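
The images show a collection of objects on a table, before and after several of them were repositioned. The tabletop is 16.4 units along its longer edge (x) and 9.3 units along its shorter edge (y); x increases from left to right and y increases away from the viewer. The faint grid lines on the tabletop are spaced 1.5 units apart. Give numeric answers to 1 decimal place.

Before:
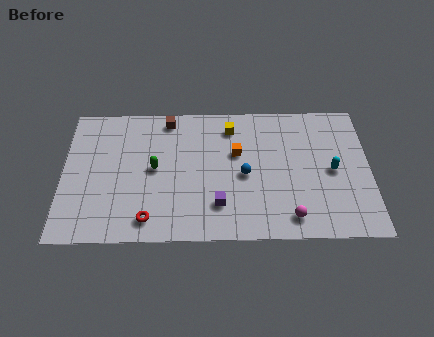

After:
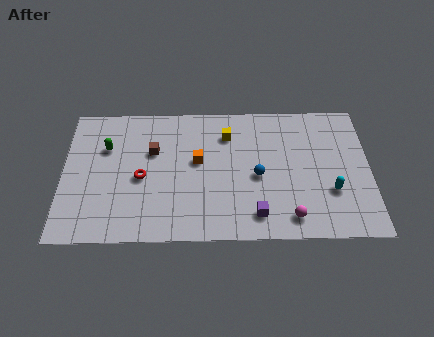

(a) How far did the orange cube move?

2.2

From (9.3, 5.8) to (7.2, 5.3), the orange cube covered √(2.1² + 0.5²) ≈ 2.2 units.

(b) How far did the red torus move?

2.8

The red torus moved from about (4.6, 1.4) to (4.2, 4.2), a distance of √(0.4² + 2.8²) ≈ 2.8.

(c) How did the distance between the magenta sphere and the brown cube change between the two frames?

-0.8

The distance was about 9.4 in the first image and 8.6 in the second, so they moved 0.8 units closer together.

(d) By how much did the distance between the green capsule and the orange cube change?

+0.5

Before: roughly 4.5 units apart; after: 5.0. That's 0.5 units further apart.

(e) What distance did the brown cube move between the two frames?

2.3

The brown cube was near (5.6, 8.2) before and (4.8, 6.0) after, so it travelled √(0.8² + 2.2²) ≈ 2.3 units.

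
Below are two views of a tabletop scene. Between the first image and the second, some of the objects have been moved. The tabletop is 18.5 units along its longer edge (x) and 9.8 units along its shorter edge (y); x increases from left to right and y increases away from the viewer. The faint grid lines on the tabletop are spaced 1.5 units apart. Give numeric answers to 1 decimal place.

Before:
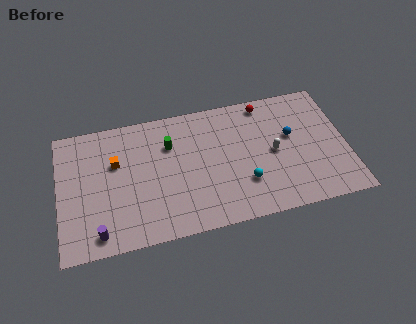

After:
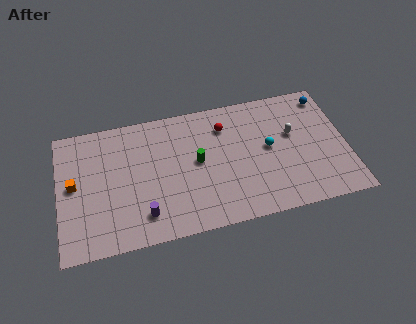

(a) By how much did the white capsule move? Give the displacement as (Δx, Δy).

(1.3, 1.1)

The white capsule was at about (13.8, 4.8) and moved to about (15.1, 5.9).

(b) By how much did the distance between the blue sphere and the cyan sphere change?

+0.8

The distance was about 4.3 in the first image and 5.1 in the second, so they moved 0.8 units further apart.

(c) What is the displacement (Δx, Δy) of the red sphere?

(-2.7, -1.2)

The red sphere started near (13.5, 8.7) and ended near (10.8, 7.5).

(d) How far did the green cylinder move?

2.4

The green cylinder was near (7.2, 6.9) before and (8.9, 5.2) after, so it travelled √(1.7² + 1.7²) ≈ 2.4 units.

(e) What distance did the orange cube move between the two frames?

2.9

The orange cube was near (3.7, 6.3) before and (1.0, 5.2) after, so it travelled √(2.7² + 1.1²) ≈ 2.9 units.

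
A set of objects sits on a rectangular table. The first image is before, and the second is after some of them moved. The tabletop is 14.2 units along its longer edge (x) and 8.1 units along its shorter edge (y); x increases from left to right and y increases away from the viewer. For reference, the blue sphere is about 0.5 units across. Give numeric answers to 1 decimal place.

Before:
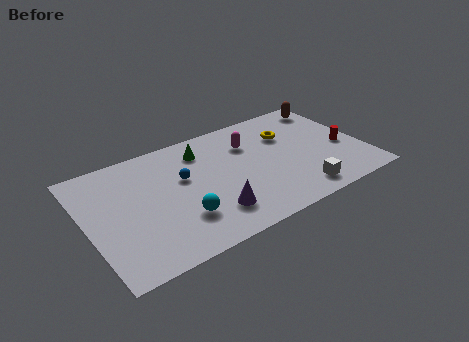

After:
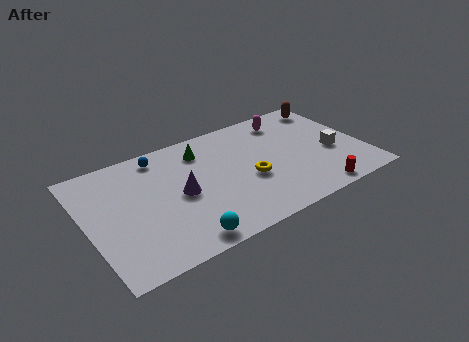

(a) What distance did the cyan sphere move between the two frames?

1.4

The cyan sphere was near (4.5, 2.3) before and (4.3, 0.9) after, so it travelled √(0.2² + 1.4²) ≈ 1.4 units.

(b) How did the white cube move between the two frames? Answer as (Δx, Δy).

(2.2, 2.1)

The white cube was at about (10.4, 1.2) and moved to about (12.6, 3.3).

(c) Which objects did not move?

the green cone and the brown capsule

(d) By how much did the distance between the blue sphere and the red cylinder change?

+1.1

The distance was about 8.3 in the first image and 9.4 in the second, so they moved 1.1 units further apart.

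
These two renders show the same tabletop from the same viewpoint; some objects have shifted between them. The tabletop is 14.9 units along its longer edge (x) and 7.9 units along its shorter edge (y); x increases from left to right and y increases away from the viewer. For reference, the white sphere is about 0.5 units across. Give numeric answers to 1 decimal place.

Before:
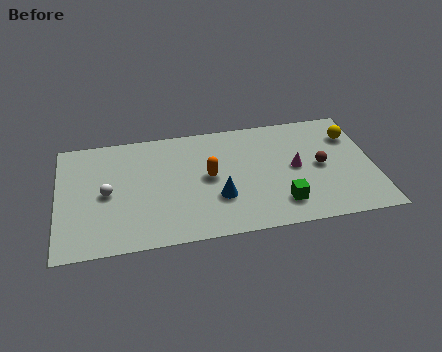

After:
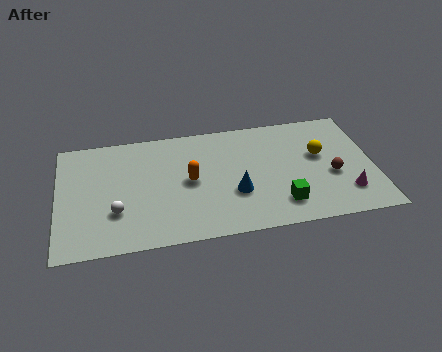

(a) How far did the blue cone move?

0.8

The blue cone moved from about (7.5, 2.6) to (8.3, 2.8), a distance of √(0.8² + 0.2²) ≈ 0.8.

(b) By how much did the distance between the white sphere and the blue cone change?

+0.3

The distance was about 5.3 in the first image and 5.6 in the second, so they moved 0.3 units further apart.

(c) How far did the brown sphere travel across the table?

0.9

The brown sphere was near (12.4, 3.9) before and (12.9, 3.2) after, so it travelled √(0.5² + 0.7²) ≈ 0.9 units.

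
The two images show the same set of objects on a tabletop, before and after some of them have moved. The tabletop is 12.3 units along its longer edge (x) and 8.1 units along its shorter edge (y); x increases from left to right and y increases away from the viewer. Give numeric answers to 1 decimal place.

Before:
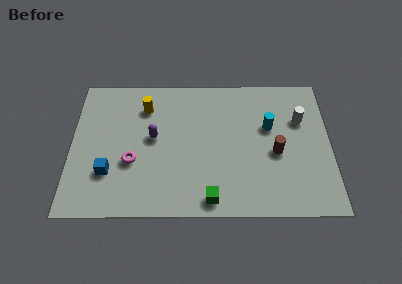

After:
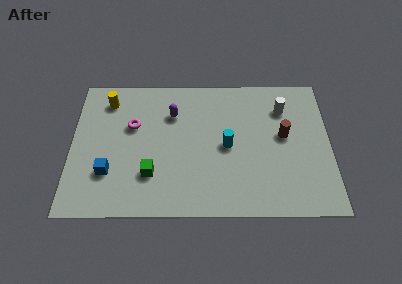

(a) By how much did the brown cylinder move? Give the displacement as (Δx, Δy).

(0.4, 1.0)

From the two frames, the brown cylinder sits at roughly (9.7, 3.5) before and (10.1, 4.5) after.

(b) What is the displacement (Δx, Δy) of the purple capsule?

(0.9, 1.4)

The purple capsule started near (3.9, 4.4) and ended near (4.8, 5.8).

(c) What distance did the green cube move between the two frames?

3.1

The green cube was near (6.6, 0.9) before and (3.8, 2.3) after, so it travelled √(2.8² + 1.4²) ≈ 3.1 units.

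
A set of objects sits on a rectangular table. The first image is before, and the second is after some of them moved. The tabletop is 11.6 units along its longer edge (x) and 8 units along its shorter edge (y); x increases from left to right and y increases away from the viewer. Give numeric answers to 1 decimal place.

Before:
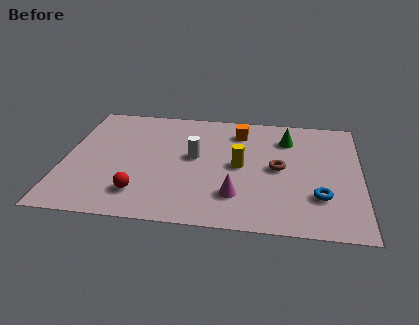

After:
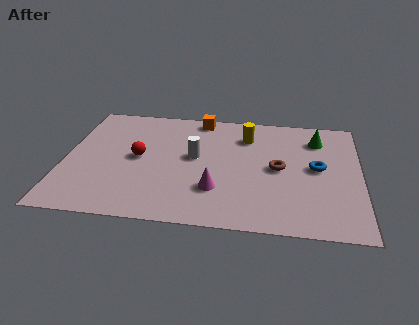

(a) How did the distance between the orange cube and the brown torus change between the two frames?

+1.6

They were about 2.9 units apart before and 4.5 after — 1.6 units further apart.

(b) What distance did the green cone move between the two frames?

1.2

From (8.7, 6.1) to (9.9, 6.2), the green cone covered √(1.2² + 0.1²) ≈ 1.2 units.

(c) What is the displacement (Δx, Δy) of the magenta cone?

(-0.8, 0.3)

The magenta cone was at about (6.8, 2.0) and moved to about (6.0, 2.3).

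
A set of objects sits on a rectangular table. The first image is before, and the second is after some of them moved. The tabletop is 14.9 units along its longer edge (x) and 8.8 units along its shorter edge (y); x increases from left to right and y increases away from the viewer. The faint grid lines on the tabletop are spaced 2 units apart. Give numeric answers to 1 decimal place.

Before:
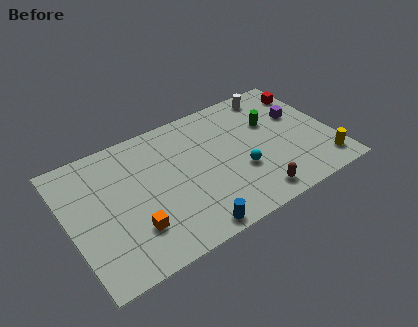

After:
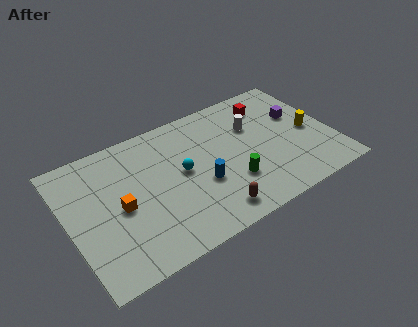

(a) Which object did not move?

the purple cube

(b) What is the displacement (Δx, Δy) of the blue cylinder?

(1.1, 2.6)

The blue cylinder was at about (6.2, 0.8) and moved to about (7.3, 3.4).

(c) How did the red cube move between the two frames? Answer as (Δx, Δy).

(-2.3, 0.0)

The red cube started near (14.1, 7.0) and ended near (11.8, 7.0).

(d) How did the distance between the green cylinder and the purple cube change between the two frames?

+3.6

The distance was about 1.6 in the first image and 5.2 in the second, so they moved 3.6 units further apart.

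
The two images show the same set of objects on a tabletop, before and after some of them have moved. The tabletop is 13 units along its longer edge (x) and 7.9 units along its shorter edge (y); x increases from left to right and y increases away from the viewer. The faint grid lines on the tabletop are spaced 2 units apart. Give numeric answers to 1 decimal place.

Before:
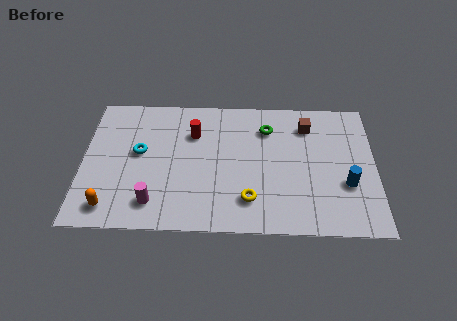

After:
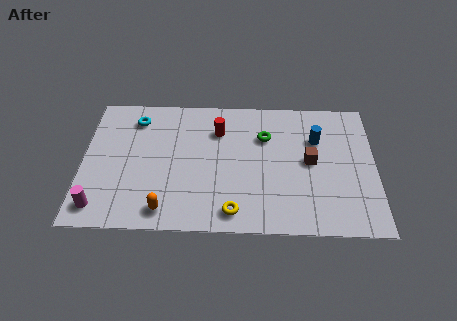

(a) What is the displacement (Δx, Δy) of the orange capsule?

(2.4, -0.1)

The orange capsule started near (1.3, 1.2) and ended near (3.7, 1.1).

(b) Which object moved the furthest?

the blue cylinder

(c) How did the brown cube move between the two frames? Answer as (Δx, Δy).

(0.1, -2.1)

From the two frames, the brown cube sits at roughly (10.0, 6.2) before and (10.1, 4.1) after.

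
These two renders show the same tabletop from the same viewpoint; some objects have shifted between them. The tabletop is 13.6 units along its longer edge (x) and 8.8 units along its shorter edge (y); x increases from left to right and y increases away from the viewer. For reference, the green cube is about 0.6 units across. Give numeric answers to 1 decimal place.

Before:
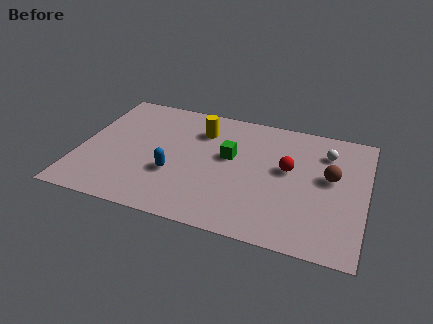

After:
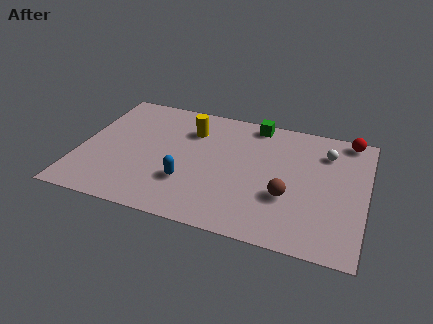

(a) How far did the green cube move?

3.0

The green cube was near (7.1, 5.1) before and (8.1, 7.9) after, so it travelled √(1.0² + 2.8²) ≈ 3.0 units.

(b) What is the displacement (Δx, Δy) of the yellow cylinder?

(-0.5, -0.1)

The yellow cylinder started near (5.6, 6.6) and ended near (5.1, 6.5).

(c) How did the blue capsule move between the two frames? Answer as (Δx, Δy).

(0.7, -0.4)

The blue capsule was at about (4.6, 3.1) and moved to about (5.3, 2.7).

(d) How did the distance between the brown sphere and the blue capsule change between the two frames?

-2.8

Before: roughly 7.5 units apart; after: 4.7. That's 2.8 units closer together.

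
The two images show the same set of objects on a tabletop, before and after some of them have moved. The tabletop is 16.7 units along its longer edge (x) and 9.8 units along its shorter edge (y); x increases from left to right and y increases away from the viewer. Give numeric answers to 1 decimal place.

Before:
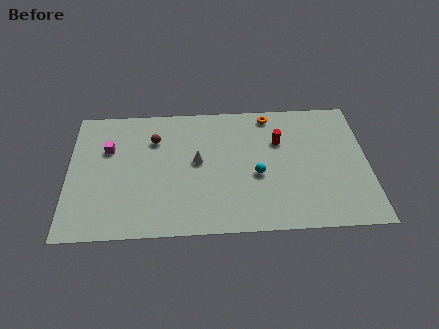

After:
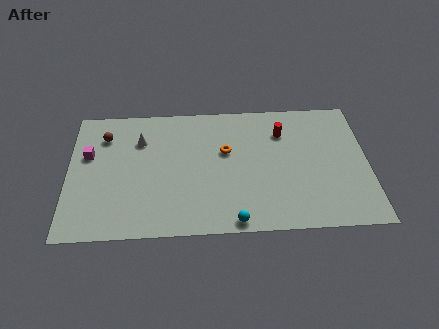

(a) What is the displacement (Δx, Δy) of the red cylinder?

(0.2, 0.7)

The red cylinder was at about (11.8, 6.6) and moved to about (12.0, 7.3).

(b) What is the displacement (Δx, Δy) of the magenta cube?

(-1.1, -0.4)

From the two frames, the magenta cube sits at roughly (2.2, 6.5) before and (1.1, 6.1) after.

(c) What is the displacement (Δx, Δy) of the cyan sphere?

(-1.3, -3.3)

The cyan sphere started near (10.5, 4.1) and ended near (9.2, 0.8).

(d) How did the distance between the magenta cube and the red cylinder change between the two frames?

+1.4

The distance was about 9.6 in the first image and 11.0 in the second, so they moved 1.4 units further apart.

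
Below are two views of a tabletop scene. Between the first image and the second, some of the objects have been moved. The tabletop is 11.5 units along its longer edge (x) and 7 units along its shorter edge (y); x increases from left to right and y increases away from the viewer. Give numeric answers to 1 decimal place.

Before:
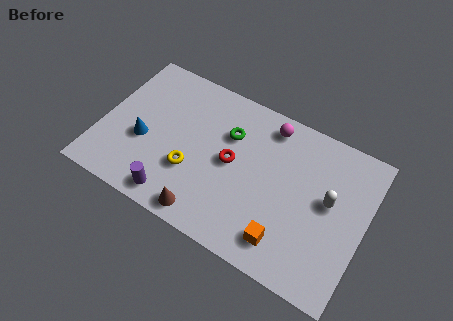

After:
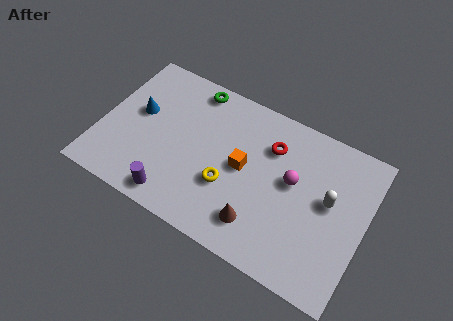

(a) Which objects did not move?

the purple cylinder and the white capsule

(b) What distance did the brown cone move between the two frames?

2.3

The brown cone was near (5.0, 0.8) before and (7.2, 1.5) after, so it travelled √(2.2² + 0.7²) ≈ 2.3 units.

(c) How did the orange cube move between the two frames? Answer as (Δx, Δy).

(-2.2, 2.3)

The orange cube was at about (8.4, 1.3) and moved to about (6.2, 3.6).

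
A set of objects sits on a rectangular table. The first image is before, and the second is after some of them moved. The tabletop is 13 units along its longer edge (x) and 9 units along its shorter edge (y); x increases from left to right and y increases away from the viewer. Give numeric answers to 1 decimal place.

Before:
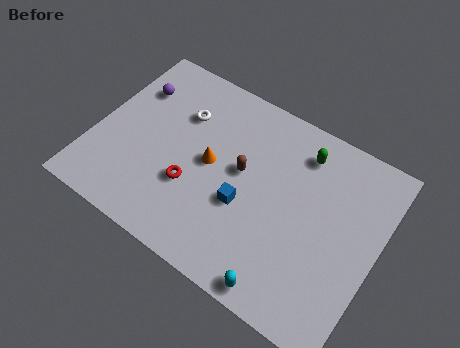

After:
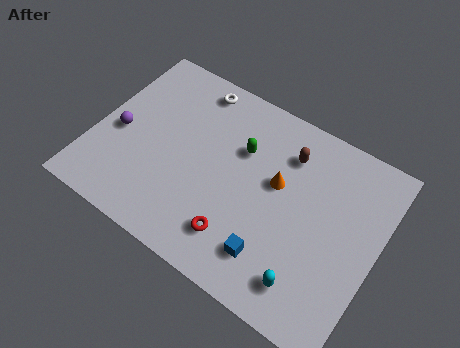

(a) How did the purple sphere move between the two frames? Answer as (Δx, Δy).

(-0.2, -2.5)

From the two frames, the purple sphere sits at roughly (1.3, 6.5) before and (1.1, 4.0) after.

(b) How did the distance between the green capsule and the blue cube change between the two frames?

+0.4

They were about 4.3 units apart before and 4.7 after — 0.4 units further apart.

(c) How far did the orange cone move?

3.1

From (5.3, 4.6) to (8.3, 5.3), the orange cone covered √(3.0² + 0.7²) ≈ 3.1 units.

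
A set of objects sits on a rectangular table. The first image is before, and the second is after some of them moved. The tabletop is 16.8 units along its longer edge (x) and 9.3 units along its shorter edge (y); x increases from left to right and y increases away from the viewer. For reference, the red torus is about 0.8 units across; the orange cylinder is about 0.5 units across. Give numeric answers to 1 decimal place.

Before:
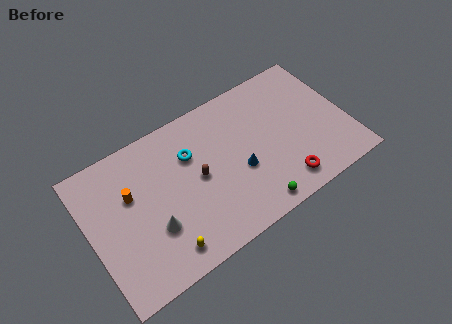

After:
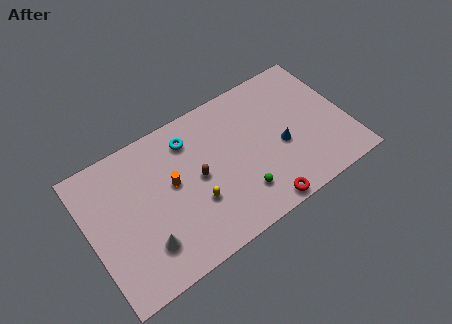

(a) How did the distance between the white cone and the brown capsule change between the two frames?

+0.9

Before: roughly 3.6 units apart; after: 4.5. That's 0.9 units further apart.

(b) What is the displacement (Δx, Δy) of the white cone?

(-0.6, -0.8)

The white cone started near (3.8, 3.1) and ended near (3.2, 2.3).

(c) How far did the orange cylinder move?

2.7

The orange cylinder was near (2.8, 5.9) before and (5.4, 5.2) after, so it travelled √(2.6² + 0.7²) ≈ 2.7 units.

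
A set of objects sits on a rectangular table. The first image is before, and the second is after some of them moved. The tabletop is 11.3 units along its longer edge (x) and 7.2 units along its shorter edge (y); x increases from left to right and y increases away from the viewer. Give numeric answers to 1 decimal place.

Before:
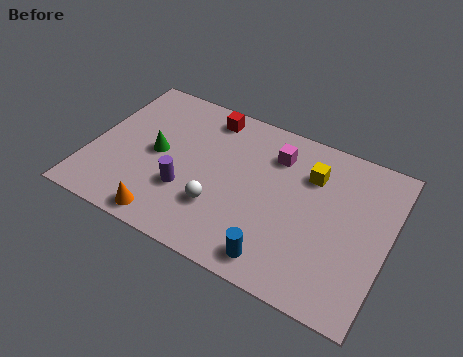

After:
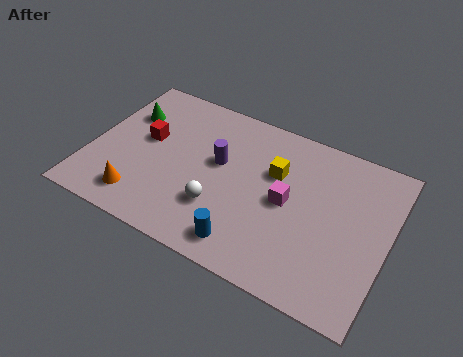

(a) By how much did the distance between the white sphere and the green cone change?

+1.9

The distance was about 3.0 in the first image and 4.9 in the second, so they moved 1.9 units further apart.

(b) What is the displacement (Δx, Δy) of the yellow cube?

(-1.3, -0.5)

The yellow cube was at about (8.2, 5.2) and moved to about (6.9, 4.7).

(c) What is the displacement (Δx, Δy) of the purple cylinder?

(1.0, 1.8)

The purple cylinder started near (3.8, 2.4) and ended near (4.8, 4.2).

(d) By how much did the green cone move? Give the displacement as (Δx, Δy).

(-1.4, 1.4)

From the two frames, the green cone sits at roughly (2.5, 3.6) before and (1.1, 5.0) after.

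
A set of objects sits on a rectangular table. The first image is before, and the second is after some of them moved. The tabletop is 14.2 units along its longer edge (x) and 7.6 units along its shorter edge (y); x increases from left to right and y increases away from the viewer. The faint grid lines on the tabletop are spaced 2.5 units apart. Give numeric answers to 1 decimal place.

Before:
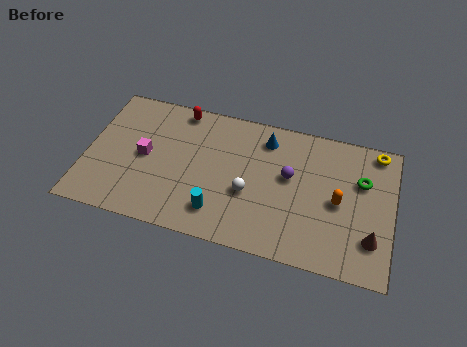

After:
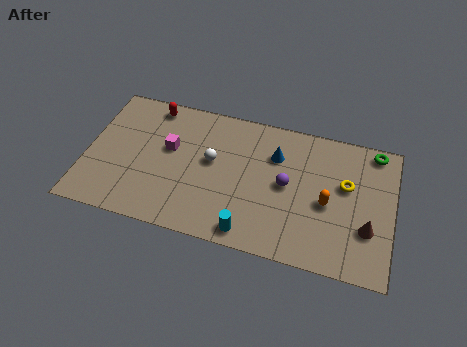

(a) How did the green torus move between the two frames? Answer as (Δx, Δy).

(0.5, 1.8)

The green torus was at about (12.7, 5.0) and moved to about (13.2, 6.8).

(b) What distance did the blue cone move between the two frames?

0.9

The blue cone moved from about (8.2, 6.2) to (8.7, 5.4), a distance of √(0.5² + 0.8²) ≈ 0.9.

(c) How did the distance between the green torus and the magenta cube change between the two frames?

-0.4

The distance was about 10.1 in the first image and 9.7 in the second, so they moved 0.4 units closer together.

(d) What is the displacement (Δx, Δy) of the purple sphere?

(-0.1, -0.5)

From the two frames, the purple sphere sits at roughly (9.4, 4.4) before and (9.3, 3.9) after.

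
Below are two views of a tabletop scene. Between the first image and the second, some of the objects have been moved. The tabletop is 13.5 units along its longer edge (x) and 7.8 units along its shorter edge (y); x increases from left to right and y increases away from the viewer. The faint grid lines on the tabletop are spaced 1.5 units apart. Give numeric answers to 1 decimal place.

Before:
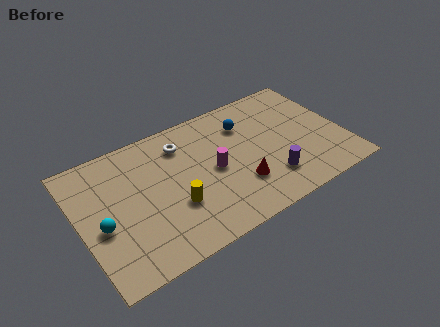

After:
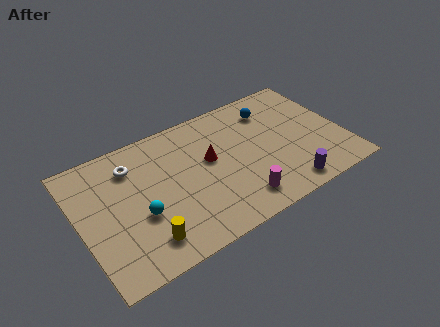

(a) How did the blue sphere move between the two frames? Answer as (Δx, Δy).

(1.4, 0.3)

The blue sphere was at about (8.8, 5.8) and moved to about (10.2, 6.1).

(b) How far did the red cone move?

2.5

The red cone was near (7.9, 2.3) before and (6.7, 4.5) after, so it travelled √(1.2² + 2.2²) ≈ 2.5 units.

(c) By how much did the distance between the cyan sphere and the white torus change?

-2.3

They were about 5.3 units apart before and 3.0 after — 2.3 units closer together.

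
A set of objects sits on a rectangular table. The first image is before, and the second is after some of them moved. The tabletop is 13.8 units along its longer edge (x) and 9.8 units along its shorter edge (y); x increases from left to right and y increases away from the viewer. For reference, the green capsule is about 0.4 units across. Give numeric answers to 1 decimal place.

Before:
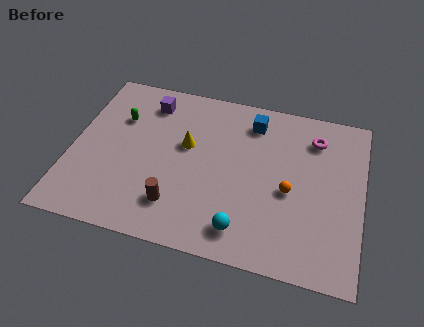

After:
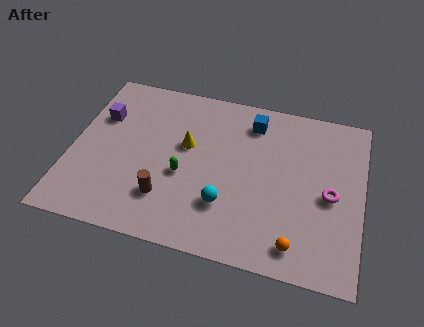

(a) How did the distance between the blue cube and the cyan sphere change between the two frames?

-1.1

The distance was about 6.4 in the first image and 5.3 in the second, so they moved 1.1 units closer together.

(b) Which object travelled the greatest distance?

the green capsule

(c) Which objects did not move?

the yellow cone and the blue cube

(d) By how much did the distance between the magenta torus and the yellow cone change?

+0.7

Before: roughly 6.3 units apart; after: 7.0. That's 0.7 units further apart.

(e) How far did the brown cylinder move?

0.6

From (5.2, 2.2) to (4.7, 2.5), the brown cylinder covered √(0.5² + 0.3²) ≈ 0.6 units.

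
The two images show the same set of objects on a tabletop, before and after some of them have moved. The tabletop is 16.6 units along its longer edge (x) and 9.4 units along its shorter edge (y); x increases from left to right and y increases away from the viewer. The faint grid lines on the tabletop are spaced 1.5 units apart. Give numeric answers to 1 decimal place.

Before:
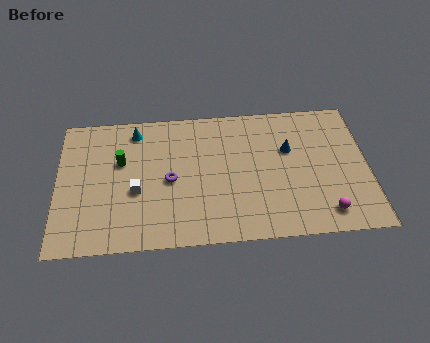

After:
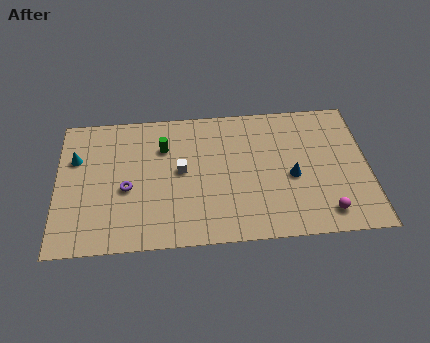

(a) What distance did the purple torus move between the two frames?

2.3

The purple torus was near (6.0, 4.4) before and (3.7, 4.0) after, so it travelled √(2.3² + 0.4²) ≈ 2.3 units.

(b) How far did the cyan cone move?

3.6

The cyan cone was near (4.2, 8.0) before and (1.0, 6.3) after, so it travelled √(3.2² + 1.7²) ≈ 3.6 units.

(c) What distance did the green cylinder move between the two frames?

2.4

The green cylinder moved from about (3.4, 5.9) to (5.7, 6.7), a distance of √(2.3² + 0.8²) ≈ 2.4.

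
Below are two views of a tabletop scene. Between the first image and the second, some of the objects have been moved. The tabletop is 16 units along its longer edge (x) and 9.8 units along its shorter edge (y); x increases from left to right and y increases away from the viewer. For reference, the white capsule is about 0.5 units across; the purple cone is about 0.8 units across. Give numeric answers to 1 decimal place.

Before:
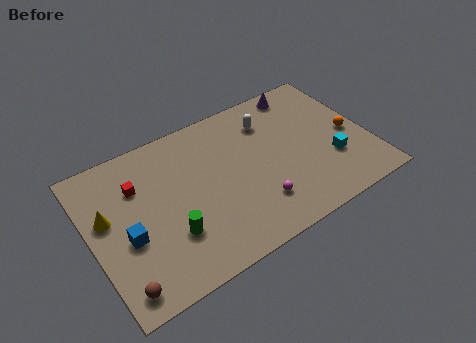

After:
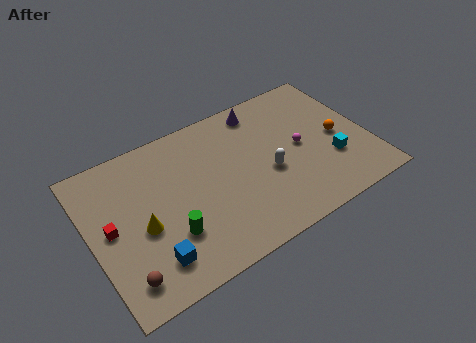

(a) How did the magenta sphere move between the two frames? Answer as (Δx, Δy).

(3.0, 2.5)

From the two frames, the magenta sphere sits at roughly (9.1, 2.4) before and (12.1, 4.9) after.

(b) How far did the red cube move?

2.6

The red cube moved from about (2.9, 6.9) to (1.1, 5.0), a distance of √(1.8² + 1.9²) ≈ 2.6.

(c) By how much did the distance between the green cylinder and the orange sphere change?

-0.7

Before: roughly 10.9 units apart; after: 10.2. That's 0.7 units closer together.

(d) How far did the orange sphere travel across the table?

0.7

The orange sphere moved from about (15.0, 4.5) to (14.3, 4.6), a distance of √(0.7² + 0.1²) ≈ 0.7.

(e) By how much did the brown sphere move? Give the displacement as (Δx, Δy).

(0.3, 0.4)

From the two frames, the brown sphere sits at roughly (1.1, 1.3) before and (1.4, 1.7) after.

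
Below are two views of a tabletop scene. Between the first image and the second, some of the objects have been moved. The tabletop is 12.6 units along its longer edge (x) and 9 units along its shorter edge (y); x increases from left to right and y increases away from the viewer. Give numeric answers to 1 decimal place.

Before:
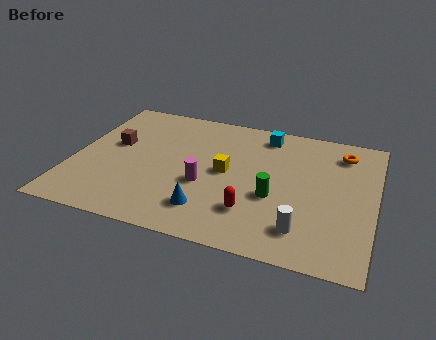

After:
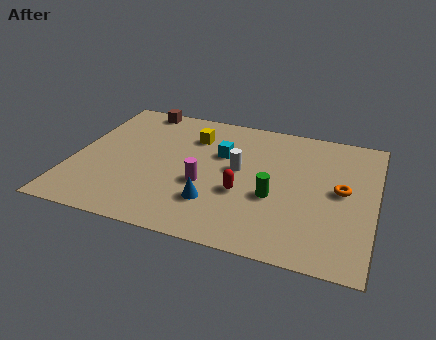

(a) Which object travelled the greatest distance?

the white cylinder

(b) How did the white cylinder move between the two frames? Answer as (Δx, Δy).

(-2.9, 3.1)

The white cylinder started near (9.8, 1.8) and ended near (6.9, 4.9).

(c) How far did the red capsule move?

1.2

The red capsule was near (7.7, 2.3) before and (7.2, 3.4) after, so it travelled √(0.5² + 1.1²) ≈ 1.2 units.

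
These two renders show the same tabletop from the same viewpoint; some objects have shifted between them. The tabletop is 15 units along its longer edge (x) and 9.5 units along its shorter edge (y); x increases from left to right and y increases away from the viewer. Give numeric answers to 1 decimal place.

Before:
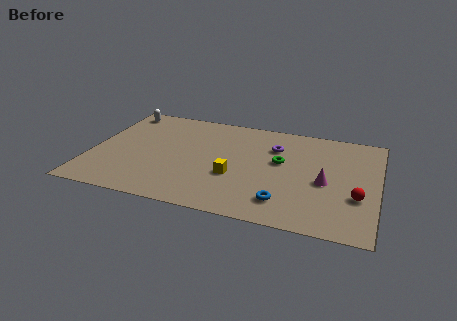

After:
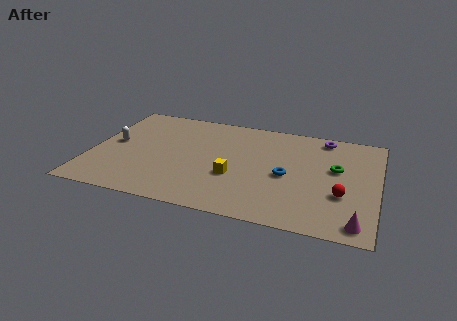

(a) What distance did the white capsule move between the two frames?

3.3

The white capsule moved from about (1.1, 8.3) to (1.1, 5.0), a distance of √(0.0² + 3.3²) ≈ 3.3.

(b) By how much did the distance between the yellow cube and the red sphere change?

-0.8

Before: roughly 6.4 units apart; after: 5.6. That's 0.8 units closer together.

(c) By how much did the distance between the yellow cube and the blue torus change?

-0.3

They were about 3.1 units apart before and 2.8 after — 0.3 units closer together.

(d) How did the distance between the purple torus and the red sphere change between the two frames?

-0.5

The distance was about 5.7 in the first image and 5.2 in the second, so they moved 0.5 units closer together.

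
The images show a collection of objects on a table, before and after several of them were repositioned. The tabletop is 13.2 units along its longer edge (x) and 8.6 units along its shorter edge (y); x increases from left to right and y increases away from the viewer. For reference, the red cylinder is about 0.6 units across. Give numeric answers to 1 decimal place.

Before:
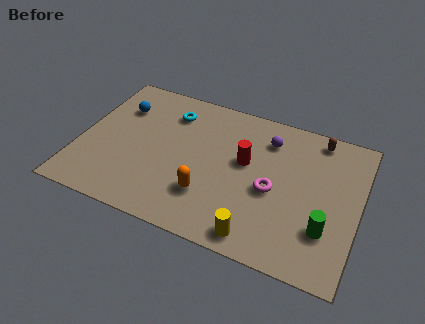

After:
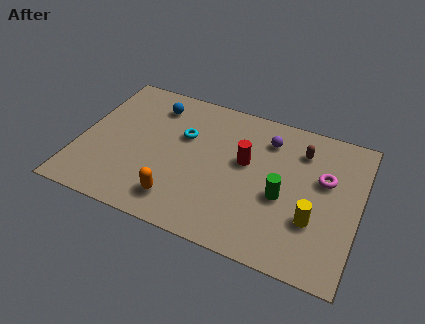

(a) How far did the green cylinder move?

2.4

From (11.8, 2.5) to (9.7, 3.6), the green cylinder covered √(2.1² + 1.1²) ≈ 2.4 units.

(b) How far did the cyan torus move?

1.4

The cyan torus was near (4.0, 6.7) before and (4.8, 5.5) after, so it travelled √(0.8² + 1.2²) ≈ 1.4 units.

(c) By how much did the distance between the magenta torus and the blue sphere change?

+0.5

The distance was about 8.0 in the first image and 8.5 in the second, so they moved 0.5 units further apart.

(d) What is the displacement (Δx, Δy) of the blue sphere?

(1.6, 0.7)

From the two frames, the blue sphere sits at roughly (1.6, 6.2) before and (3.2, 6.9) after.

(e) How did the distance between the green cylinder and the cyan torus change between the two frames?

-3.6

They were about 8.9 units apart before and 5.3 after — 3.6 units closer together.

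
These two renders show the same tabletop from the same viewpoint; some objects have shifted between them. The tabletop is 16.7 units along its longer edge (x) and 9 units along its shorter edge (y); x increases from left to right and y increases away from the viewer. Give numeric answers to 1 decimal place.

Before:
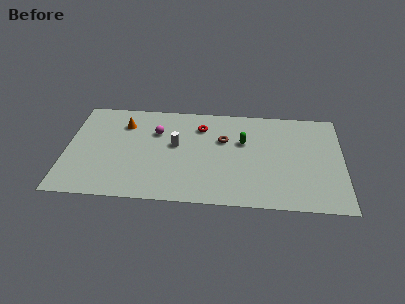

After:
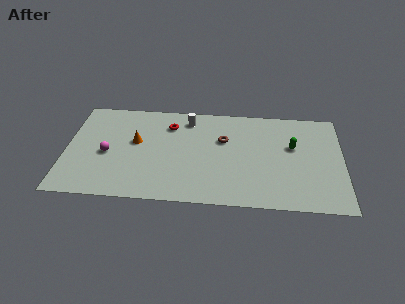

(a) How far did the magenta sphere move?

3.6

The magenta sphere was near (5.4, 6.2) before and (2.5, 4.0) after, so it travelled √(2.9² + 2.2²) ≈ 3.6 units.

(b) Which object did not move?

the brown torus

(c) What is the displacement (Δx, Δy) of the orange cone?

(0.8, -1.6)

The orange cone was at about (3.4, 6.8) and moved to about (4.2, 5.2).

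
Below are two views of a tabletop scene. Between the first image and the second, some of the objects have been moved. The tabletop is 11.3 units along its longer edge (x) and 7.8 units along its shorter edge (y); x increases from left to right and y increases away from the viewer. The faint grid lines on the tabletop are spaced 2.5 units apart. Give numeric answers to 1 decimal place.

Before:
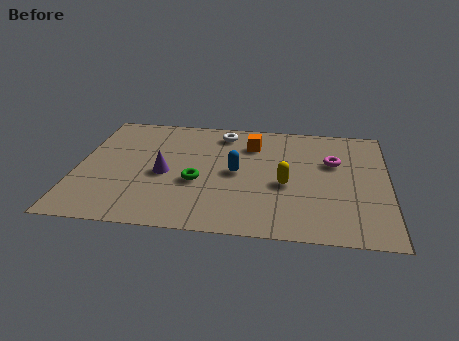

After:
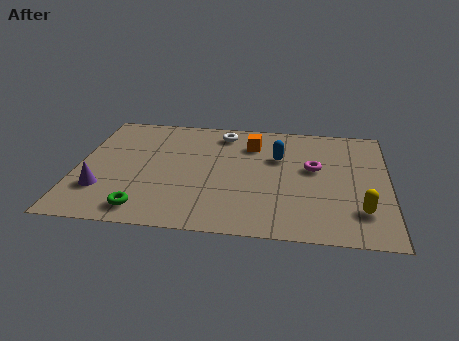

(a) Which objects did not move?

the orange cube and the white torus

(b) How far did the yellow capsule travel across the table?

3.0

The yellow capsule moved from about (7.6, 3.3) to (10.3, 1.9), a distance of √(2.7² + 1.4²) ≈ 3.0.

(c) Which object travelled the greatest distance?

the yellow capsule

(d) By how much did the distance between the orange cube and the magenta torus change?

-0.4

Before: roughly 3.1 units apart; after: 2.7. That's 0.4 units closer together.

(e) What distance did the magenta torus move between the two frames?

0.9

From (9.3, 5.0) to (8.6, 4.5), the magenta torus covered √(0.7² + 0.5²) ≈ 0.9 units.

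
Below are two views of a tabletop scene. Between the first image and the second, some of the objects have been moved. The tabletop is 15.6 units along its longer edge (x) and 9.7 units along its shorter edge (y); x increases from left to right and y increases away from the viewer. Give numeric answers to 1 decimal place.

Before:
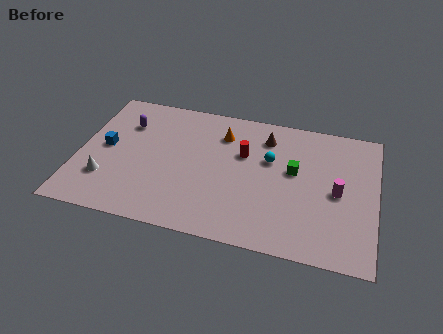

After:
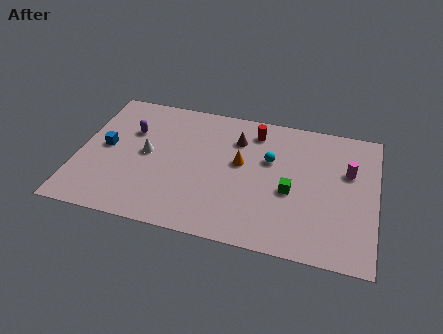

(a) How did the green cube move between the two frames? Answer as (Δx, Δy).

(-0.1, -1.5)

The green cube was at about (11.3, 5.6) and moved to about (11.2, 4.1).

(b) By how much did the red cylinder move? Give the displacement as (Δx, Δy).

(0.5, 1.8)

The red cylinder started near (8.6, 6.2) and ended near (9.1, 8.0).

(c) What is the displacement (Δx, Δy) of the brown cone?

(-1.5, -0.5)

The brown cone was at about (9.7, 7.7) and moved to about (8.2, 7.2).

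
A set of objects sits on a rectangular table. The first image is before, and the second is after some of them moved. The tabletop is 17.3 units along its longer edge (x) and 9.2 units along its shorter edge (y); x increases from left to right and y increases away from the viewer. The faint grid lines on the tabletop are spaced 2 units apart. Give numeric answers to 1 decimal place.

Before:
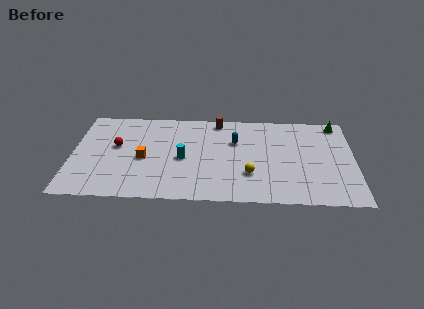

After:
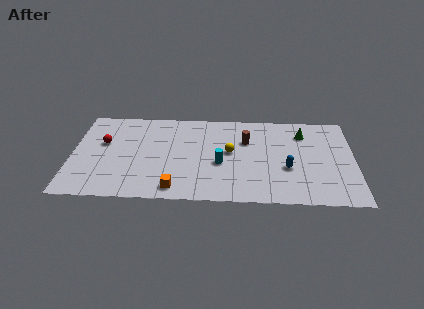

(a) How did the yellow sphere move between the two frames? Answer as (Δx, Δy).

(-1.2, 2.2)

The yellow sphere started near (10.9, 2.8) and ended near (9.7, 5.0).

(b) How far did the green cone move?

2.4

The green cone was near (16.3, 8.2) before and (14.2, 7.1) after, so it travelled √(2.1² + 1.1²) ≈ 2.4 units.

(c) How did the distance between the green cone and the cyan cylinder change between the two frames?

-4.2

The distance was about 10.3 in the first image and 6.1 in the second, so they moved 4.2 units closer together.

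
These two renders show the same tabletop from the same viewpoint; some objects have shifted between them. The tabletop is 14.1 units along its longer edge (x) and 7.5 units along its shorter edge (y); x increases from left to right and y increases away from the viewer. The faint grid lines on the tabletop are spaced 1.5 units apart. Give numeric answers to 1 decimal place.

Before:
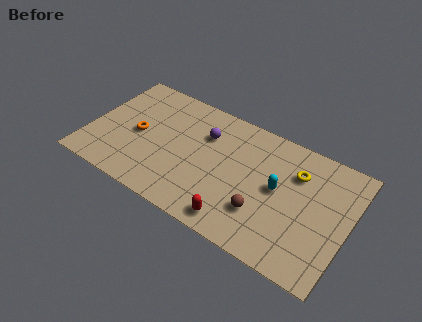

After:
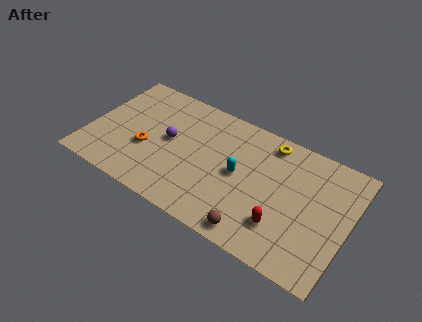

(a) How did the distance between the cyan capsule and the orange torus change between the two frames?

-2.6

They were about 7.7 units apart before and 5.1 after — 2.6 units closer together.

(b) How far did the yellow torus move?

1.9

From (11.1, 5.4) to (9.5, 6.5), the yellow torus covered √(1.6² + 1.1²) ≈ 1.9 units.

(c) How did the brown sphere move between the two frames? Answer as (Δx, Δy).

(-0.2, -1.3)

The brown sphere was at about (9.7, 2.2) and moved to about (9.5, 0.9).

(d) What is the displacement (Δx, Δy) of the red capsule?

(2.3, 1.0)

The red capsule was at about (8.5, 1.0) and moved to about (10.8, 2.0).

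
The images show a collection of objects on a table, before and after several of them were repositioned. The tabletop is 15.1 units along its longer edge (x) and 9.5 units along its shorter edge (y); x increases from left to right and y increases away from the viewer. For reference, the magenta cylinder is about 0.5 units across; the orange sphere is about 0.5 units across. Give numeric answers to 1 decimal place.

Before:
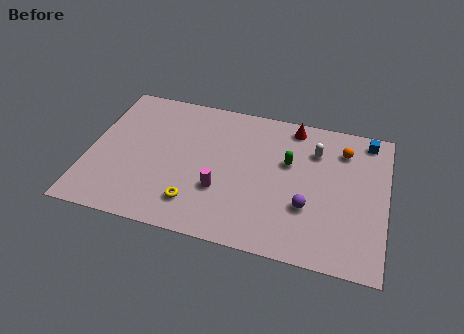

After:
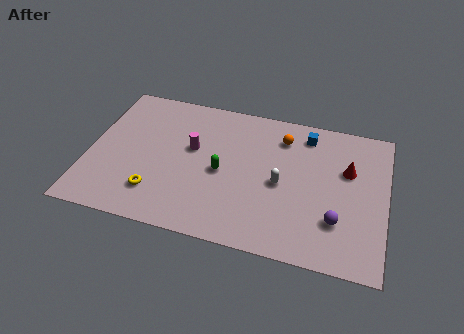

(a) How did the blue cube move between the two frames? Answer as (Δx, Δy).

(-3.1, -0.4)

The blue cube was at about (14.0, 8.4) and moved to about (10.9, 8.0).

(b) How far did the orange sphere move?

3.1

The orange sphere was near (12.8, 7.4) before and (9.7, 7.5) after, so it travelled √(3.1² + 0.1²) ≈ 3.1 units.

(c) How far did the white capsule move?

3.1

The white capsule was near (11.4, 7.0) before and (9.8, 4.4) after, so it travelled √(1.6² + 2.6²) ≈ 3.1 units.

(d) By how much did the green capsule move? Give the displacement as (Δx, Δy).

(-3.3, -1.5)

The green capsule started near (10.1, 5.9) and ended near (6.8, 4.4).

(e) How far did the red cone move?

3.7

The red cone moved from about (10.2, 8.4) to (13.1, 6.1), a distance of √(2.9² + 2.3²) ≈ 3.7.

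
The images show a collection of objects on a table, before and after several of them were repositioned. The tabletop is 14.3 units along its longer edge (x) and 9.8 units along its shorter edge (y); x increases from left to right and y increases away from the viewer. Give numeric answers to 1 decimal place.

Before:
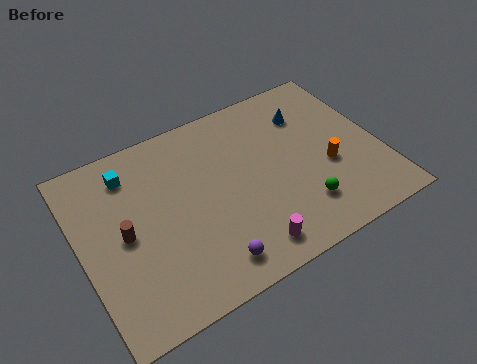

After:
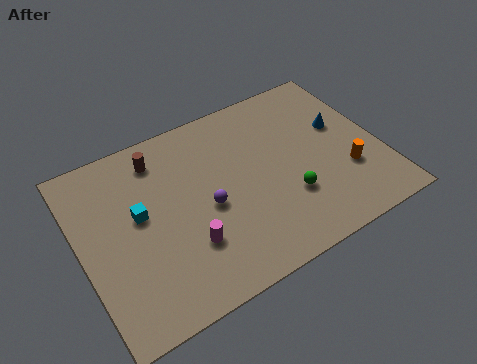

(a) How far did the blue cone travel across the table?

2.0

The blue cone moved from about (11.3, 7.3) to (12.7, 5.9), a distance of √(1.4² + 1.4²) ≈ 2.0.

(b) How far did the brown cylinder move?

3.9

The brown cylinder was near (2.0, 4.8) before and (4.1, 8.1) after, so it travelled √(2.1² + 3.3²) ≈ 3.9 units.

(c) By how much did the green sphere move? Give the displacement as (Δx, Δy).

(-0.5, 0.8)

From the two frames, the green sphere sits at roughly (10.1, 2.3) before and (9.6, 3.1) after.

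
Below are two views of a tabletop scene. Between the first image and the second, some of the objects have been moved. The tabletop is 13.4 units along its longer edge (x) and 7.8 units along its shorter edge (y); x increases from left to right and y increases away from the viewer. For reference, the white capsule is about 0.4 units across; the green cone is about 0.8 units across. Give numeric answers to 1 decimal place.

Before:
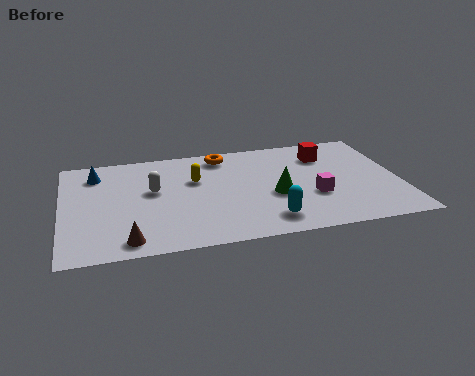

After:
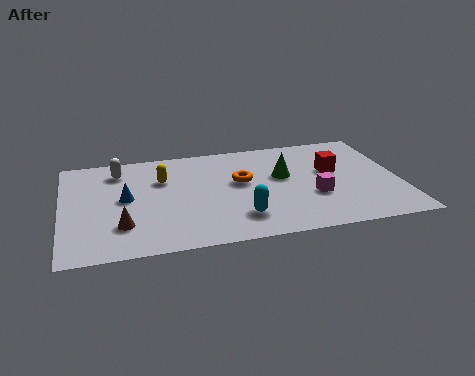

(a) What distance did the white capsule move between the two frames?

2.2

The white capsule moved from about (3.6, 4.5) to (2.3, 6.3), a distance of √(1.3² + 1.8²) ≈ 2.2.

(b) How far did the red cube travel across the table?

1.3

The red cube was near (10.6, 5.9) before and (10.8, 4.6) after, so it travelled √(0.2² + 1.3²) ≈ 1.3 units.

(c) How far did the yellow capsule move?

1.3

The yellow capsule moved from about (5.3, 5.0) to (4.0, 5.3), a distance of √(1.3² + 0.3²) ≈ 1.3.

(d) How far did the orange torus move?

2.3

The orange torus was near (6.5, 6.7) before and (7.1, 4.5) after, so it travelled √(0.6² + 2.2²) ≈ 2.3 units.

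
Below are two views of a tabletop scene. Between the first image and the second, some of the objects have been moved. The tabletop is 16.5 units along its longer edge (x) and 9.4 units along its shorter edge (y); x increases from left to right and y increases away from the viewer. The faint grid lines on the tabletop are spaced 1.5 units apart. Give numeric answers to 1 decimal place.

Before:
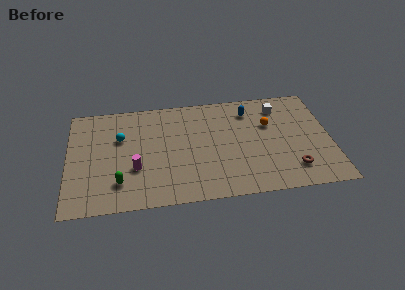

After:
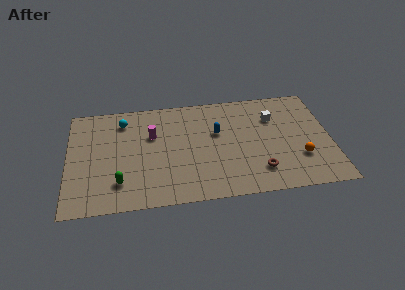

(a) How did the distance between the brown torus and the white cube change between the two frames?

-0.9

Before: roughly 5.6 units apart; after: 4.7. That's 0.9 units closer together.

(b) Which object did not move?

the green capsule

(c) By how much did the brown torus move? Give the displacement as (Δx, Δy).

(-2.1, 0.1)

The brown torus was at about (14.0, 2.0) and moved to about (11.9, 2.1).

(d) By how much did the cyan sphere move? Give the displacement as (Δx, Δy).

(0.2, 1.5)

From the two frames, the cyan sphere sits at roughly (3.3, 6.1) before and (3.5, 7.6) after.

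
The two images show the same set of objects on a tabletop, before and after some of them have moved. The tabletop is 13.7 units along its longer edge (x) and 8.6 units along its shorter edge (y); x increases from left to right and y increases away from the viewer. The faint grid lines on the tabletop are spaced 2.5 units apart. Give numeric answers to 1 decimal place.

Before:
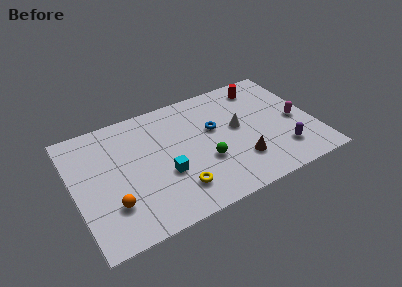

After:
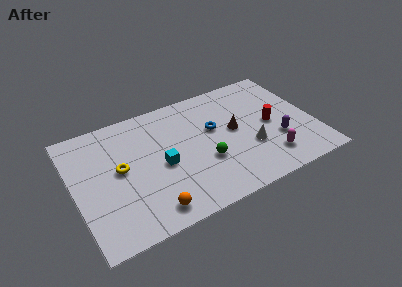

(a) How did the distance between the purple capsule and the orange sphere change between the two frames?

-1.9

Before: roughly 9.7 units apart; after: 7.8. That's 1.9 units closer together.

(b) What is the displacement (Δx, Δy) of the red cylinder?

(0.1, -3.0)

The red cylinder started near (11.2, 7.2) and ended near (11.3, 4.2).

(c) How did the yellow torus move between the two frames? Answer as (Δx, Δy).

(-2.9, 2.7)

The yellow torus was at about (5.5, 1.9) and moved to about (2.6, 4.6).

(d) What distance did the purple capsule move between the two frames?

0.9

The purple capsule was near (11.6, 2.0) before and (11.5, 2.9) after, so it travelled √(0.1² + 0.9²) ≈ 0.9 units.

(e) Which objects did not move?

the blue torus and the green sphere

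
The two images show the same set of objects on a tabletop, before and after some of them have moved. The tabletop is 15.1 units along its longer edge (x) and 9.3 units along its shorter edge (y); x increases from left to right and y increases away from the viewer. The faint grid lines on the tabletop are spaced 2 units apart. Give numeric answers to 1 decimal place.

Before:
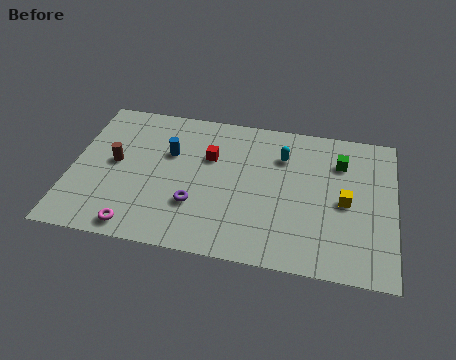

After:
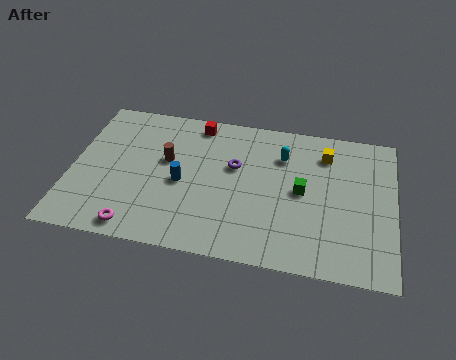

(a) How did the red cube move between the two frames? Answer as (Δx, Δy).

(-0.7, 2.1)

The red cube started near (6.4, 6.1) and ended near (5.7, 8.2).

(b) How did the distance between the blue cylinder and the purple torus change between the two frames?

-0.6

The distance was about 3.4 in the first image and 2.8 in the second, so they moved 0.6 units closer together.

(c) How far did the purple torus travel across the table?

3.3

The purple torus was near (5.9, 2.9) before and (7.6, 5.7) after, so it travelled √(1.7² + 2.8²) ≈ 3.3 units.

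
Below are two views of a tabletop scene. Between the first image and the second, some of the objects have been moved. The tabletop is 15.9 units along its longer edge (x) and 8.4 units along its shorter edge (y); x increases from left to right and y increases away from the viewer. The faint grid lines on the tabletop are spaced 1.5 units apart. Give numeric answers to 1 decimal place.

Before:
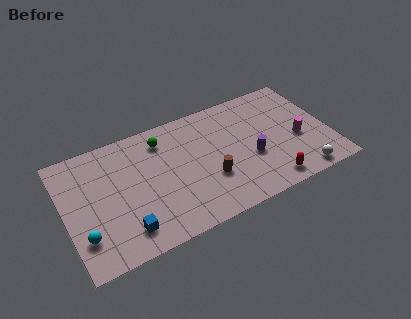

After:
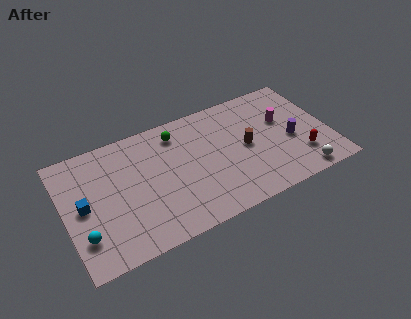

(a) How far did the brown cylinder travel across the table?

2.7

The brown cylinder was near (8.5, 2.9) before and (10.9, 4.2) after, so it travelled √(2.4² + 1.3²) ≈ 2.7 units.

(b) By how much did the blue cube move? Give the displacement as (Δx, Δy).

(-2.2, 2.6)

The blue cube started near (3.3, 1.6) and ended near (1.1, 4.2).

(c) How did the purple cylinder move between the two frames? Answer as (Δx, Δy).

(2.5, 0.3)

From the two frames, the purple cylinder sits at roughly (11.1, 3.3) before and (13.6, 3.6) after.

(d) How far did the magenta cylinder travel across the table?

1.8

From (14.0, 3.5) to (13.3, 5.2), the magenta cylinder covered √(0.7² + 1.7²) ≈ 1.8 units.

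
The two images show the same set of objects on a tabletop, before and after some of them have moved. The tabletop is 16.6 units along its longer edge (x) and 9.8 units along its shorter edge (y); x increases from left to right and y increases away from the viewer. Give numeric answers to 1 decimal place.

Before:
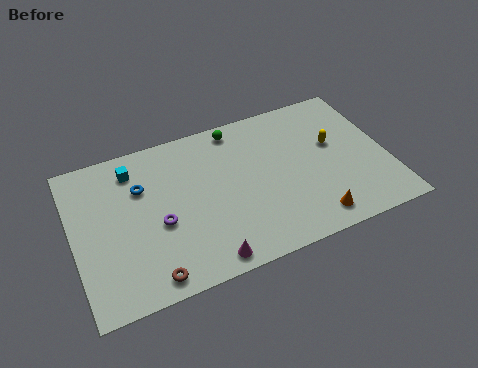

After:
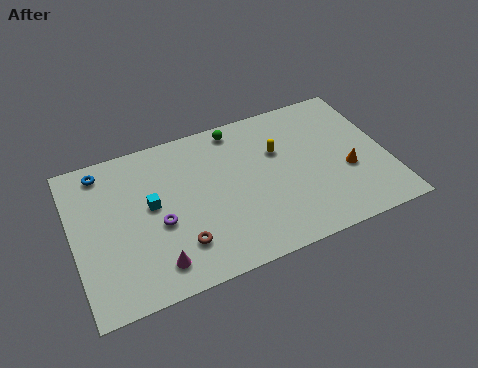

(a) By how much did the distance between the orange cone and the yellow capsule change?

-0.4

They were about 4.7 units apart before and 4.3 after — 0.4 units closer together.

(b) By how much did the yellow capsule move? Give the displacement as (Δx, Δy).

(-2.9, 0.6)

The yellow capsule was at about (13.9, 5.8) and moved to about (11.0, 6.4).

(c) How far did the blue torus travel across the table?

2.6

The blue torus was near (3.7, 6.7) before and (1.8, 8.5) after, so it travelled √(1.9² + 1.8²) ≈ 2.6 units.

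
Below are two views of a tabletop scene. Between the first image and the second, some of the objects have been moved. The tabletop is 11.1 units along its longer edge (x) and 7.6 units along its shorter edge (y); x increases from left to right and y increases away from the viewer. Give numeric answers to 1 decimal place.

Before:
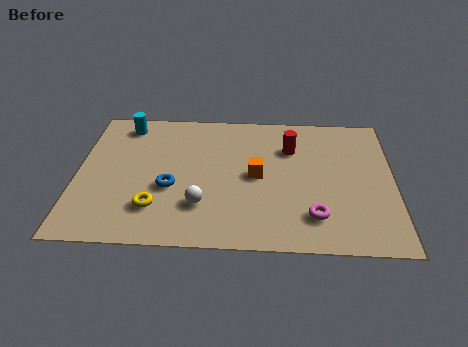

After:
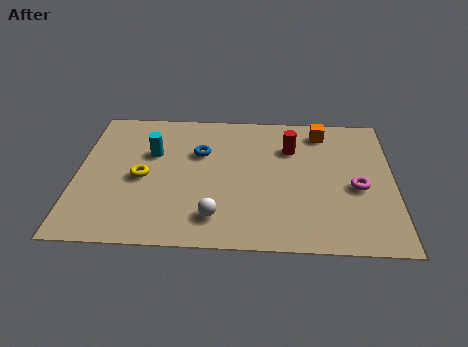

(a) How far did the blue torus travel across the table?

2.2

From (3.3, 3.0) to (4.3, 5.0), the blue torus covered √(1.0² + 2.0²) ≈ 2.2 units.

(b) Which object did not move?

the red cylinder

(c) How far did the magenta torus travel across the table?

2.2

The magenta torus moved from about (8.3, 1.7) to (9.8, 3.3), a distance of √(1.5² + 1.6²) ≈ 2.2.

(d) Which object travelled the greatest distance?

the orange cube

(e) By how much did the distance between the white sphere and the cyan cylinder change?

-1.1

They were about 5.2 units apart before and 4.1 after — 1.1 units closer together.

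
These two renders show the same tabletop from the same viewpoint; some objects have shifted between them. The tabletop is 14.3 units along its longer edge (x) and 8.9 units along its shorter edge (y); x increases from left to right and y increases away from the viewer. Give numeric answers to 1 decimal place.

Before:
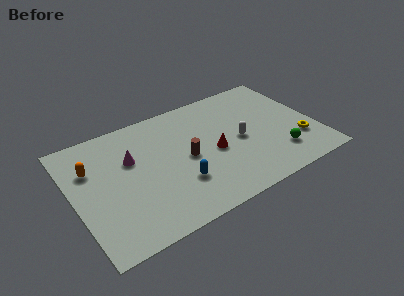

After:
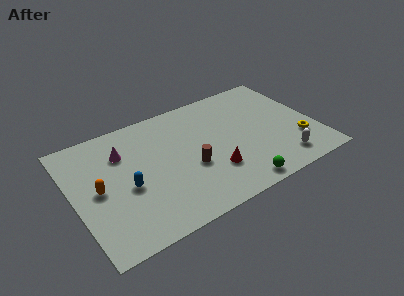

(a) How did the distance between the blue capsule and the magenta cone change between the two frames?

-1.2

They were about 3.8 units apart before and 2.6 after — 1.2 units closer together.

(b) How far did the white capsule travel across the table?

3.4

The white capsule was near (9.8, 4.2) before and (11.9, 1.5) after, so it travelled √(2.1² + 2.7²) ≈ 3.4 units.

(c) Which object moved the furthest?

the white capsule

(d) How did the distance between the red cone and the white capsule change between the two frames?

+2.5

They were about 1.6 units apart before and 4.1 after — 2.5 units further apart.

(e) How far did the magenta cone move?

0.8

From (3.5, 5.7) to (3.1, 6.4), the magenta cone covered √(0.4² + 0.7²) ≈ 0.8 units.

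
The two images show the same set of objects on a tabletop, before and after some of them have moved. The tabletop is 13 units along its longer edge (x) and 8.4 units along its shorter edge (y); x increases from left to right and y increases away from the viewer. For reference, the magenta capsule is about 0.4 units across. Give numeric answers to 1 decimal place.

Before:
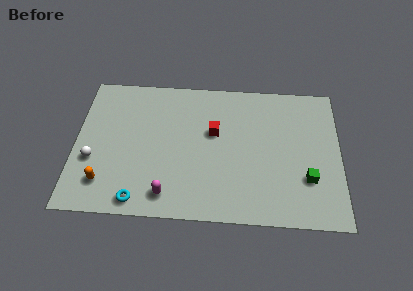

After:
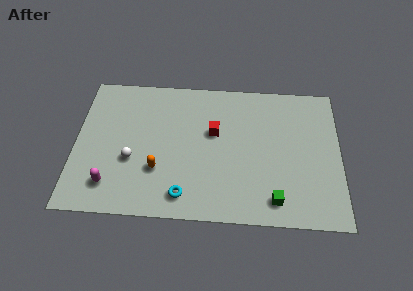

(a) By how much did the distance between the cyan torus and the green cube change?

-4.0

Before: roughly 8.4 units apart; after: 4.4. That's 4.0 units closer together.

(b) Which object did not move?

the red cube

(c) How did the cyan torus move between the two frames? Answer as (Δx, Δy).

(2.2, 0.4)

From the two frames, the cyan torus sits at roughly (3.2, 0.9) before and (5.4, 1.3) after.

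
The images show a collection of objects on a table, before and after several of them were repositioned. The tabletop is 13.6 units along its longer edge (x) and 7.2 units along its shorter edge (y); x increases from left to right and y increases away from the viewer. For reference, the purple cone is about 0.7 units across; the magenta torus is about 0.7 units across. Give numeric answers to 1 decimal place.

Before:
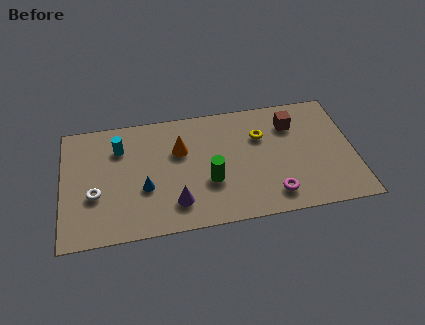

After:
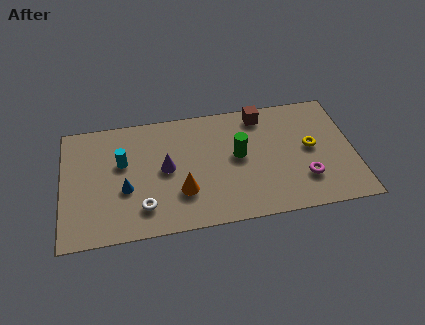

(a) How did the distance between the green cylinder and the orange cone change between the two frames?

+0.7

They were about 2.5 units apart before and 3.2 after — 0.7 units further apart.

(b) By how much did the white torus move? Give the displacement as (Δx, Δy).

(2.2, -1.1)

The white torus was at about (1.5, 2.7) and moved to about (3.7, 1.6).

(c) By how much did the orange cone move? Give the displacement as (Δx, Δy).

(0.0, -2.5)

The orange cone started near (5.5, 4.7) and ended near (5.5, 2.2).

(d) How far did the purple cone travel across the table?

2.1

From (5.2, 1.6) to (4.8, 3.7), the purple cone covered √(0.4² + 2.1²) ≈ 2.1 units.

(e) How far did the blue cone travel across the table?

0.9

The blue cone moved from about (3.8, 2.7) to (2.9, 2.8), a distance of √(0.9² + 0.1²) ≈ 0.9.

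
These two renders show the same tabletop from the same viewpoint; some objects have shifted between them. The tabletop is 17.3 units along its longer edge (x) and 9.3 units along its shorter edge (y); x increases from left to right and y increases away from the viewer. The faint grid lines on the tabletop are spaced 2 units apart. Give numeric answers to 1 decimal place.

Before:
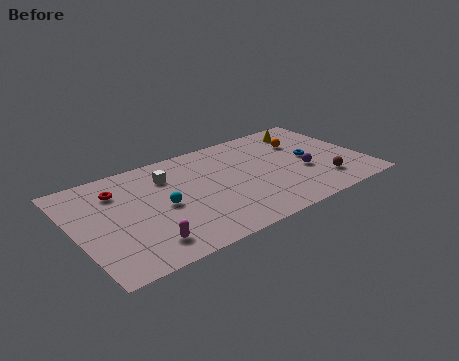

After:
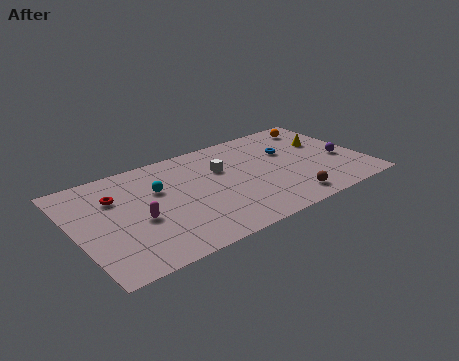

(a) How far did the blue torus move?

1.7

The blue torus moved from about (14.2, 4.7) to (13.1, 6.0), a distance of √(1.1² + 1.3²) ≈ 1.7.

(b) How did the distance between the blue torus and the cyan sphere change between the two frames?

-1.1

Before: roughly 9.1 units apart; after: 8.0. That's 1.1 units closer together.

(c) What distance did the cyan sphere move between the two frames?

1.6

The cyan sphere was near (5.1, 4.4) before and (5.1, 6.0) after, so it travelled √(0.0² + 1.6²) ≈ 1.6 units.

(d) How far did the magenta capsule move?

2.2

The magenta capsule was near (3.6, 1.7) before and (3.6, 3.9) after, so it travelled √(0.0² + 2.2²) ≈ 2.2 units.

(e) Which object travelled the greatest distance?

the white cube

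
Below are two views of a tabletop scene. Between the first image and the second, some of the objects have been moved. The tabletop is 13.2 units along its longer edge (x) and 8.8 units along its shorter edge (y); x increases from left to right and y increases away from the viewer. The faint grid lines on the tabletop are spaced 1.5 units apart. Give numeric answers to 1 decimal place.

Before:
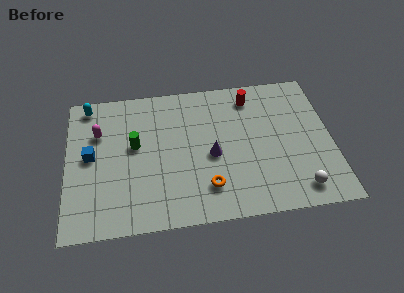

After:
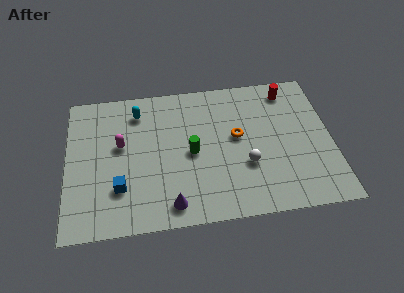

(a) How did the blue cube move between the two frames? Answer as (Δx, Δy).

(1.4, -2.1)

From the two frames, the blue cube sits at roughly (1.2, 4.6) before and (2.6, 2.5) after.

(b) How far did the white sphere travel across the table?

3.1

The white sphere was near (11.4, 1.3) before and (8.9, 3.1) after, so it travelled √(2.5² + 1.8²) ≈ 3.1 units.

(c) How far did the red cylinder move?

1.9

The red cylinder was near (9.3, 7.3) before and (11.2, 7.5) after, so it travelled √(1.9² + 0.2²) ≈ 1.9 units.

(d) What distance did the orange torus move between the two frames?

3.3

The orange torus was near (6.9, 2.0) before and (8.5, 4.9) after, so it travelled √(1.6² + 2.9²) ≈ 3.3 units.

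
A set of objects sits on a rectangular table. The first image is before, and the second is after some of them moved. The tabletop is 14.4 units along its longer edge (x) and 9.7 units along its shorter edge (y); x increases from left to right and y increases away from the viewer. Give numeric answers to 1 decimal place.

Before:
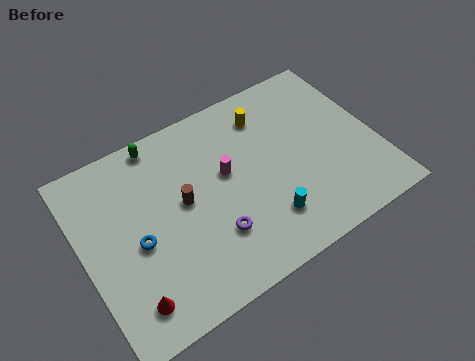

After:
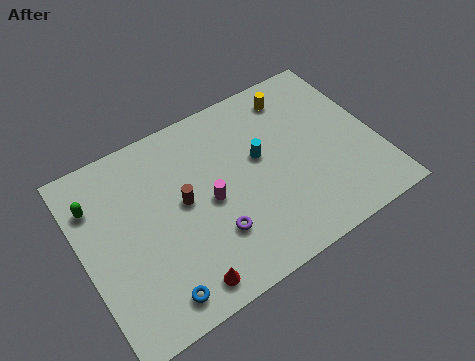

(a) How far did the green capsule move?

3.8

From (4.3, 8.8) to (0.9, 7.2), the green capsule covered √(3.4² + 1.6²) ≈ 3.8 units.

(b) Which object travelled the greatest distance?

the green capsule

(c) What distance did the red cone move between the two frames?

2.5

The red cone moved from about (1.7, 1.7) to (4.2, 1.2), a distance of √(2.5² + 0.5²) ≈ 2.5.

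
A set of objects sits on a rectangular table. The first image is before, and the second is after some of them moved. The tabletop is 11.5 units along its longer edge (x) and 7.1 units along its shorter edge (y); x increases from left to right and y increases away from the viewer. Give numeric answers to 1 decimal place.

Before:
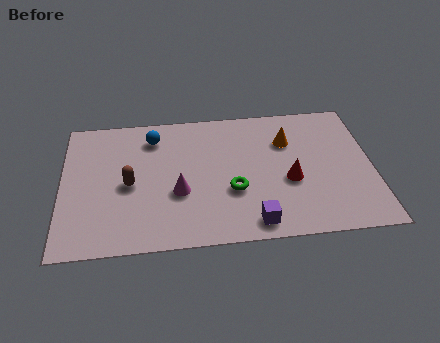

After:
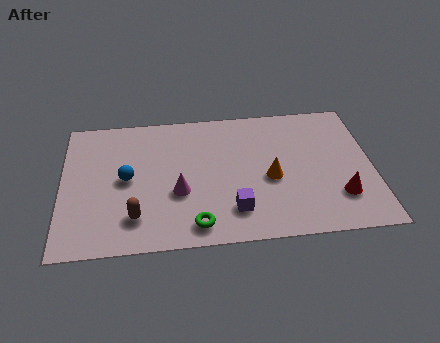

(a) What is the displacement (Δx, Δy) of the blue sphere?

(-1.0, -2.1)

The blue sphere started near (3.4, 5.7) and ended near (2.4, 3.6).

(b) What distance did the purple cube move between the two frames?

1.0

The purple cube was near (7.0, 0.9) before and (6.3, 1.6) after, so it travelled √(0.7² + 0.7²) ≈ 1.0 units.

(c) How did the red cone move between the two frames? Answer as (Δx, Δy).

(1.8, -1.0)

The red cone was at about (8.4, 2.9) and moved to about (10.2, 1.9).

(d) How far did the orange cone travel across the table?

2.0

From (8.4, 5.0) to (7.7, 3.1), the orange cone covered √(0.7² + 1.9²) ≈ 2.0 units.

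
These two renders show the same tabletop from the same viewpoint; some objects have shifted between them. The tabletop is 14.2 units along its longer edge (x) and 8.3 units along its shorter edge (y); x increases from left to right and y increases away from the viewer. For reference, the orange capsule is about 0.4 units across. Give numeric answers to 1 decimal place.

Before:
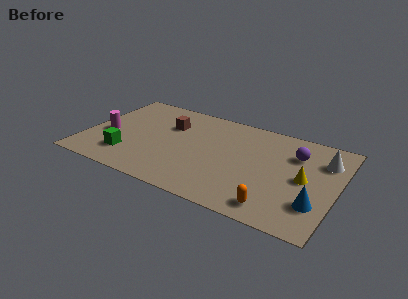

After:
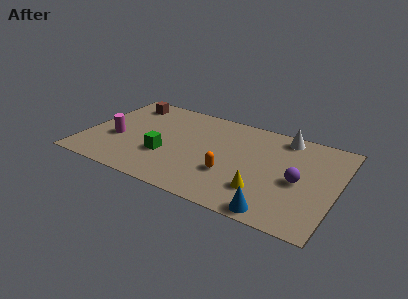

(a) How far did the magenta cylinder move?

0.6

The magenta cylinder was near (1.2, 3.5) before and (1.8, 3.3) after, so it travelled √(0.6² + 0.2²) ≈ 0.6 units.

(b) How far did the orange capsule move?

3.1

The orange capsule moved from about (11.1, 1.2) to (8.4, 2.8), a distance of √(2.7² + 1.6²) ≈ 3.1.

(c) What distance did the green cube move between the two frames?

2.3

The green cube was near (2.6, 2.0) before and (4.7, 2.9) after, so it travelled √(2.1² + 0.9²) ≈ 2.3 units.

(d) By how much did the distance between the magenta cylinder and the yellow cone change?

-2.6

They were about 11.2 units apart before and 8.6 after — 2.6 units closer together.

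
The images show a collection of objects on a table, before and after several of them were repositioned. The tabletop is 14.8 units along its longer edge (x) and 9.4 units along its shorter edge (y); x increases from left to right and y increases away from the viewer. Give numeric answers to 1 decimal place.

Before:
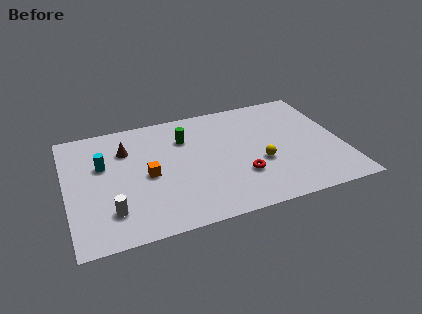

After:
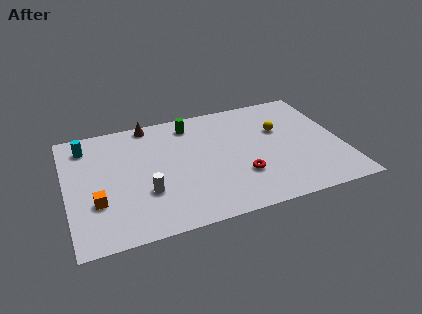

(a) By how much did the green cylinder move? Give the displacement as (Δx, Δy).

(0.4, 1.1)

The green cylinder started near (6.5, 6.8) and ended near (6.9, 7.9).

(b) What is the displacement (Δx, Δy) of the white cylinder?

(1.9, 0.9)

The white cylinder started near (2.2, 2.2) and ended near (4.1, 3.1).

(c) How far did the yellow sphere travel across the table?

2.7

From (10.3, 3.6) to (11.6, 6.0), the yellow sphere covered √(1.3² + 2.4²) ≈ 2.7 units.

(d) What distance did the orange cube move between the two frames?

3.1

The orange cube moved from about (4.3, 4.4) to (1.5, 3.1), a distance of √(2.8² + 1.3²) ≈ 3.1.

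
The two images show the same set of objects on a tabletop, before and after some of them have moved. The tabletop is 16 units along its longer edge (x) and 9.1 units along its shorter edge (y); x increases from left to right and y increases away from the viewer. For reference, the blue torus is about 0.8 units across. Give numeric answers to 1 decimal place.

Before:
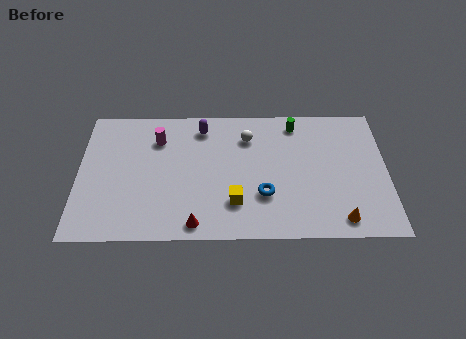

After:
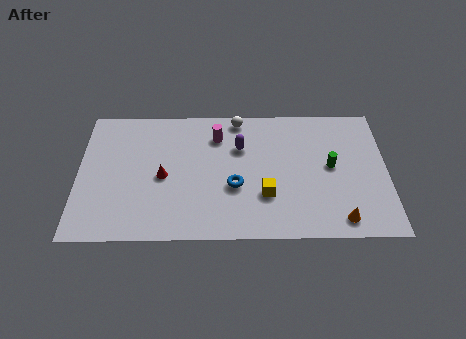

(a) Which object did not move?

the orange cone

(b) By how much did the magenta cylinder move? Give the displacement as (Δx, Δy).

(3.1, 0.2)

From the two frames, the magenta cylinder sits at roughly (4.1, 6.8) before and (7.2, 7.0) after.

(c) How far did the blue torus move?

1.6

The blue torus moved from about (9.6, 2.9) to (8.1, 3.5), a distance of √(1.5² + 0.6²) ≈ 1.6.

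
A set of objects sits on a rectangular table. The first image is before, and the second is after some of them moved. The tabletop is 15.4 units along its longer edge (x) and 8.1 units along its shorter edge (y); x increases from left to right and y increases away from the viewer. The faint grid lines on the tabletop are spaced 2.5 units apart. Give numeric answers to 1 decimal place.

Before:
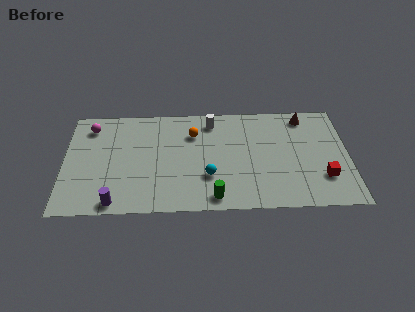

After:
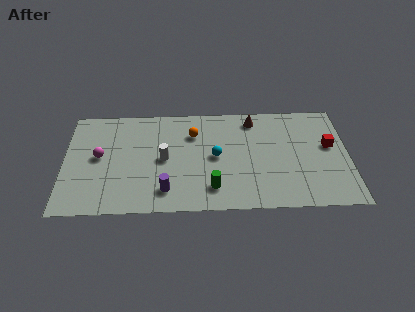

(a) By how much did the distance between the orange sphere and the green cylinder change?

-0.7

The distance was about 5.0 in the first image and 4.3 in the second, so they moved 0.7 units closer together.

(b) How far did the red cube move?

2.4

The red cube moved from about (14.0, 2.3) to (14.4, 4.7), a distance of √(0.4² + 2.4²) ≈ 2.4.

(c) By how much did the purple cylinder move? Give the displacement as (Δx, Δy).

(2.7, 0.8)

The purple cylinder was at about (2.8, 0.8) and moved to about (5.5, 1.6).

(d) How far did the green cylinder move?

0.7

The green cylinder moved from about (8.1, 1.0) to (8.0, 1.7), a distance of √(0.1² + 0.7²) ≈ 0.7.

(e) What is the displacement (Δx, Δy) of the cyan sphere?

(0.4, 1.5)

From the two frames, the cyan sphere sits at roughly (7.8, 2.6) before and (8.2, 4.1) after.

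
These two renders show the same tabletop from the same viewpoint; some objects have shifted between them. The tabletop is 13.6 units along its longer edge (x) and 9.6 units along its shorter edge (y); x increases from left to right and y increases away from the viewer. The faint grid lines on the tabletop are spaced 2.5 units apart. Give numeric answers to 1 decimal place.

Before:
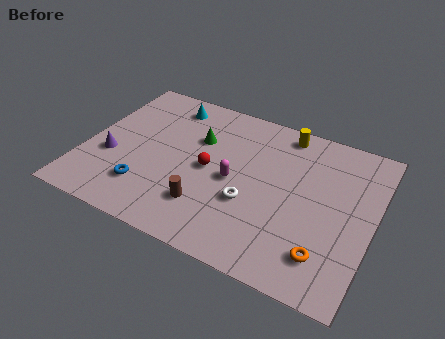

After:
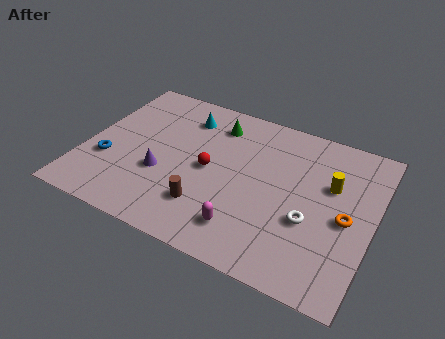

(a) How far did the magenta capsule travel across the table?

2.8

The magenta capsule moved from about (7.1, 4.5) to (8.0, 1.9), a distance of √(0.9² + 2.6²) ≈ 2.8.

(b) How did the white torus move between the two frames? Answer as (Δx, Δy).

(2.8, 0.1)

The white torus was at about (8.0, 3.5) and moved to about (10.8, 3.6).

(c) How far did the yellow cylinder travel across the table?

3.5

From (9.0, 8.5) to (11.5, 6.1), the yellow cylinder covered √(2.5² + 2.4²) ≈ 3.5 units.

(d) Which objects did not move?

the brown cylinder and the red sphere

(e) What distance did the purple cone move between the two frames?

2.5

From (1.3, 3.6) to (3.8, 3.5), the purple cone covered √(2.5² + 0.1²) ≈ 2.5 units.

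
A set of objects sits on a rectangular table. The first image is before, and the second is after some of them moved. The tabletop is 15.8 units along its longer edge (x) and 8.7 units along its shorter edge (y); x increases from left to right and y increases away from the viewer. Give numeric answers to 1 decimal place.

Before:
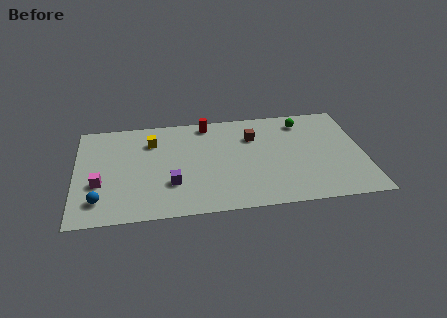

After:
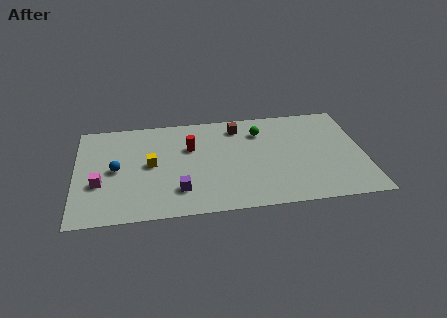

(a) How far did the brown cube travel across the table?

1.3

The brown cube was near (9.8, 6.2) before and (9.0, 7.2) after, so it travelled √(0.8² + 1.0²) ≈ 1.3 units.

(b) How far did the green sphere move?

2.5

The green sphere was near (12.6, 7.2) before and (10.2, 6.6) after, so it travelled √(2.4² + 0.6²) ≈ 2.5 units.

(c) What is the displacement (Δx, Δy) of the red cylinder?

(-1.0, -2.0)

From the two frames, the red cylinder sits at roughly (7.3, 7.7) before and (6.3, 5.7) after.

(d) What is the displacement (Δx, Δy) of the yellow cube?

(-0.1, -2.0)

The yellow cube was at about (4.2, 6.5) and moved to about (4.1, 4.5).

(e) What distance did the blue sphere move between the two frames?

2.7

The blue sphere was near (1.3, 1.8) before and (2.2, 4.3) after, so it travelled √(0.9² + 2.5²) ≈ 2.7 units.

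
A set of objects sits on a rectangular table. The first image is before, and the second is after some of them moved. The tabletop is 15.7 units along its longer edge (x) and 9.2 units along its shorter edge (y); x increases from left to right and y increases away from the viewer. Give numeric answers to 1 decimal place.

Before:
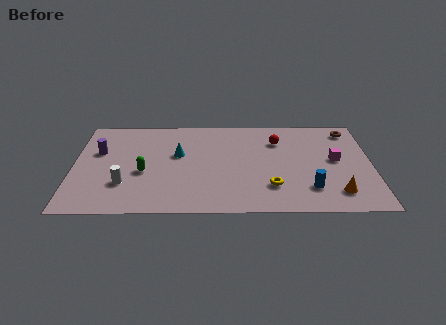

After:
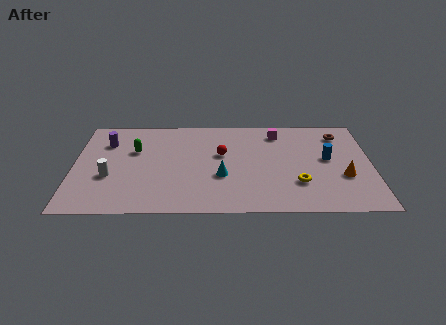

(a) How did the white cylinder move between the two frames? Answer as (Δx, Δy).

(-0.8, 0.7)

The white cylinder was at about (2.7, 2.7) and moved to about (1.9, 3.4).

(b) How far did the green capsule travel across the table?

2.2

From (3.7, 3.8) to (3.2, 5.9), the green capsule covered √(0.5² + 2.1²) ≈ 2.2 units.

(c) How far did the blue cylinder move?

3.0

The blue cylinder moved from about (12.4, 2.2) to (13.4, 5.0), a distance of √(1.0² + 2.8²) ≈ 3.0.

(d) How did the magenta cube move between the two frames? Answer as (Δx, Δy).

(-3.0, 2.7)

The magenta cube started near (13.8, 4.9) and ended near (10.8, 7.6).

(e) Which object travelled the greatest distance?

the magenta cube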